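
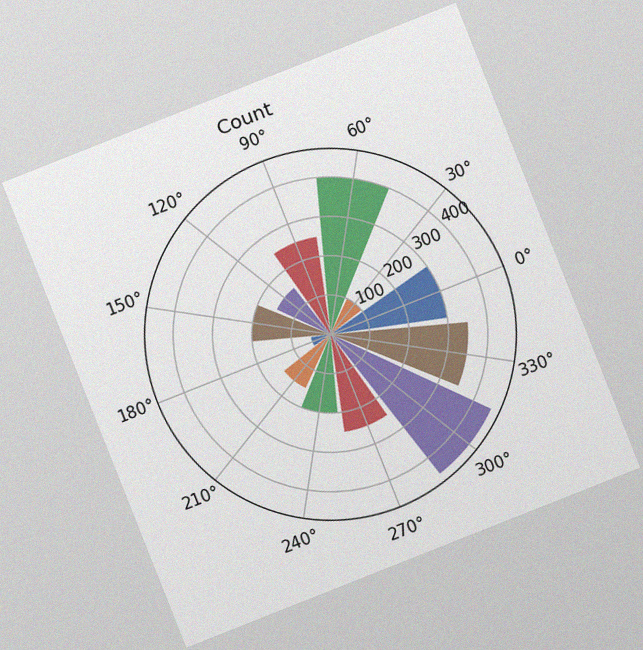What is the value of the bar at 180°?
The chart is tilted about 22° counter-clockwise, with some photo noise. The bar at 180° reaches 50 on the radial axis.

50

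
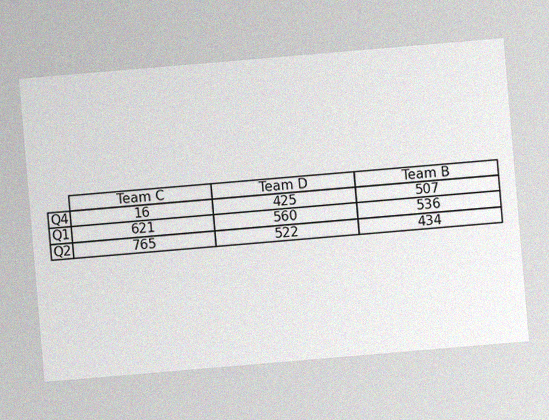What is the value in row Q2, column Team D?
522

The chart is tilted about 5° counter-clockwise, with some photo noise. The (Q2, Team D) cell reads 522.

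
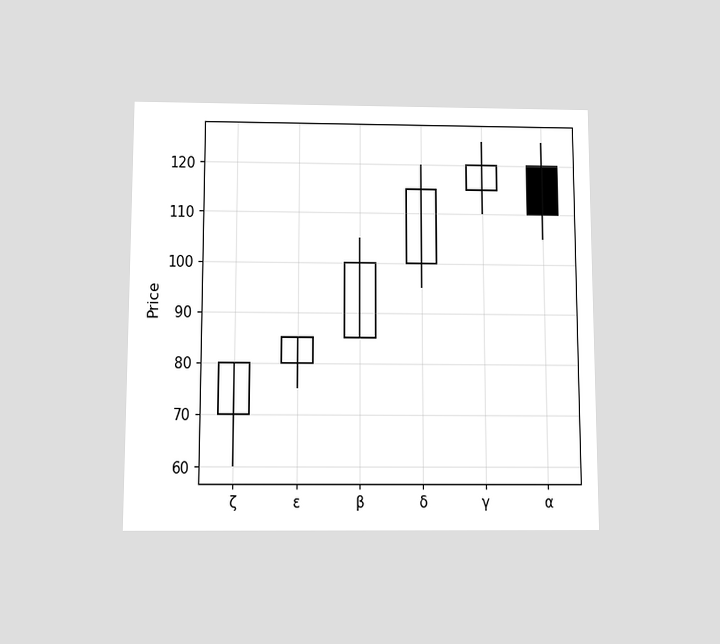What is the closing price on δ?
115

The chart is viewed slightly from below. The δ candle closes at 115.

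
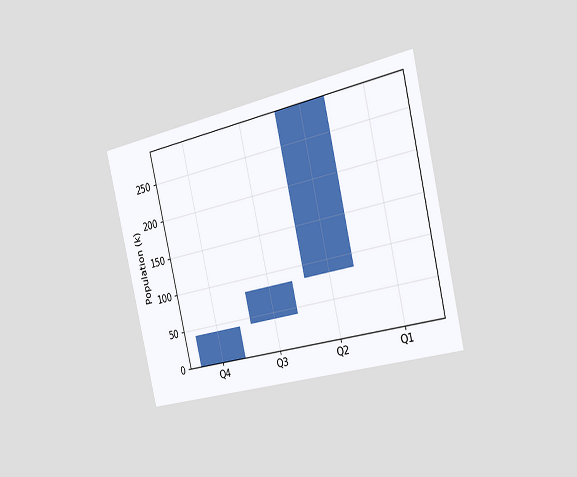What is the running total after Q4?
The chart is tilted about 13° counter-clockwise and viewed slightly from the right. After Q4 the running total reaches 42k.

42k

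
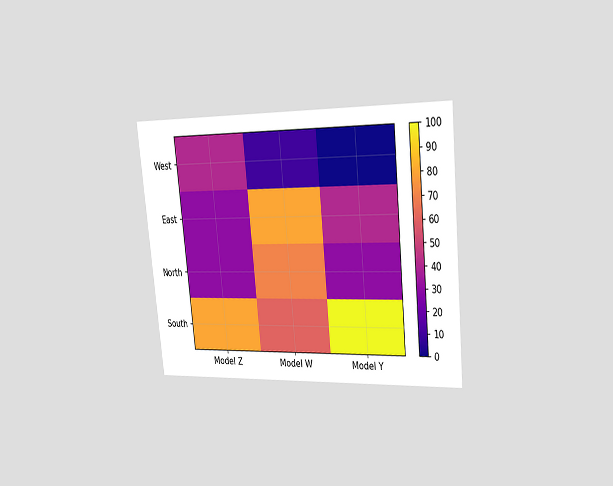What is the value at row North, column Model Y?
The chart is tilted about 6° counter-clockwise and viewed slightly from the right. Matching cell (North, Model Y) against the colorbar gives 30.

30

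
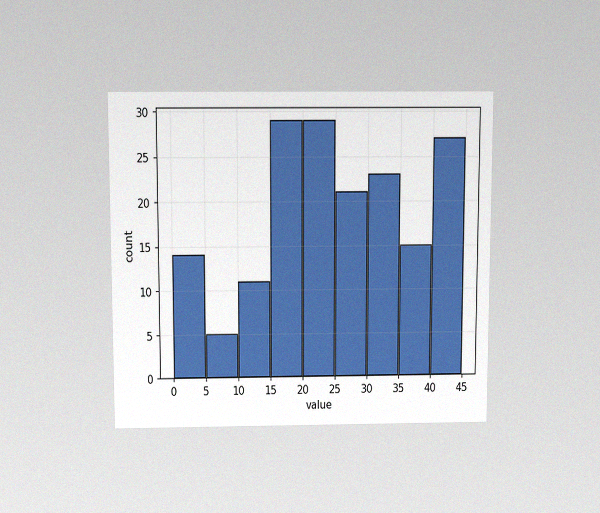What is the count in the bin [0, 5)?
14

The chart is viewed slightly from above, with some photo noise. The [0, 5) bin has height 14.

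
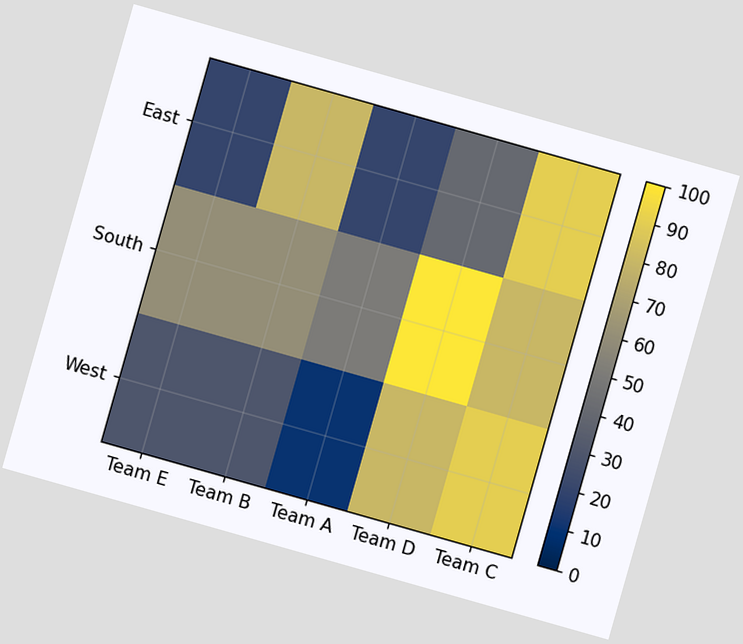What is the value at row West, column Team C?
90

The chart is tilted about 16° clockwise. Matching cell (West, Team C) against the colorbar gives 90.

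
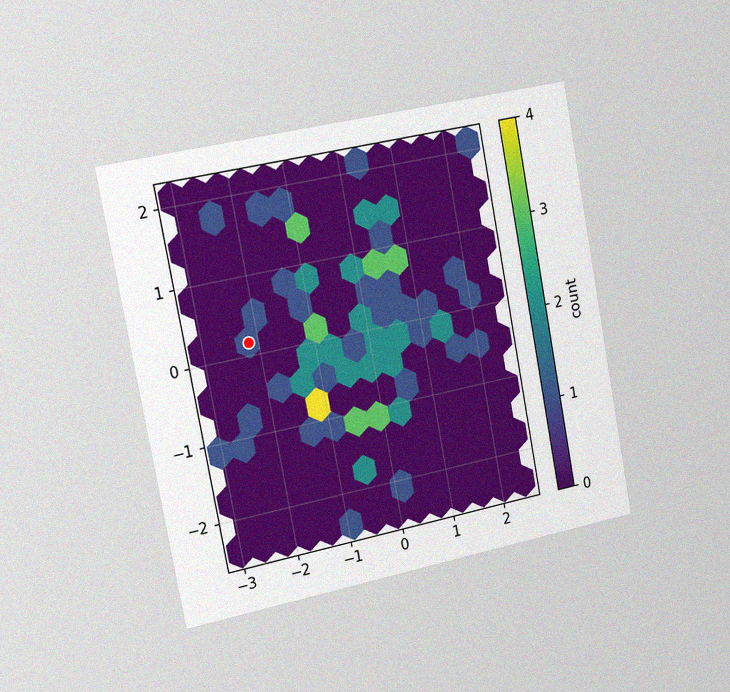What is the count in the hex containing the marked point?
The chart is tilted about 11° counter-clockwise and viewed slightly from the left, with some photo noise. The marked hex reads 1 on the colorbar.

1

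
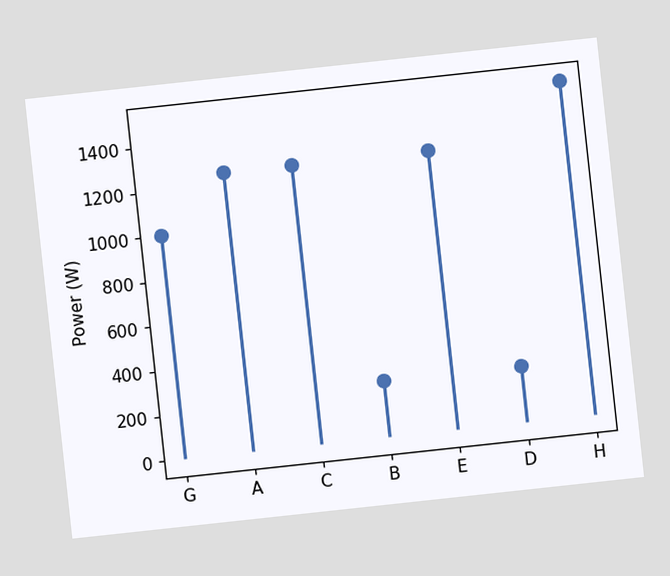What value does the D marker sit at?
250W

The chart is tilted about 6° counter-clockwise. The D marker sits at 250W.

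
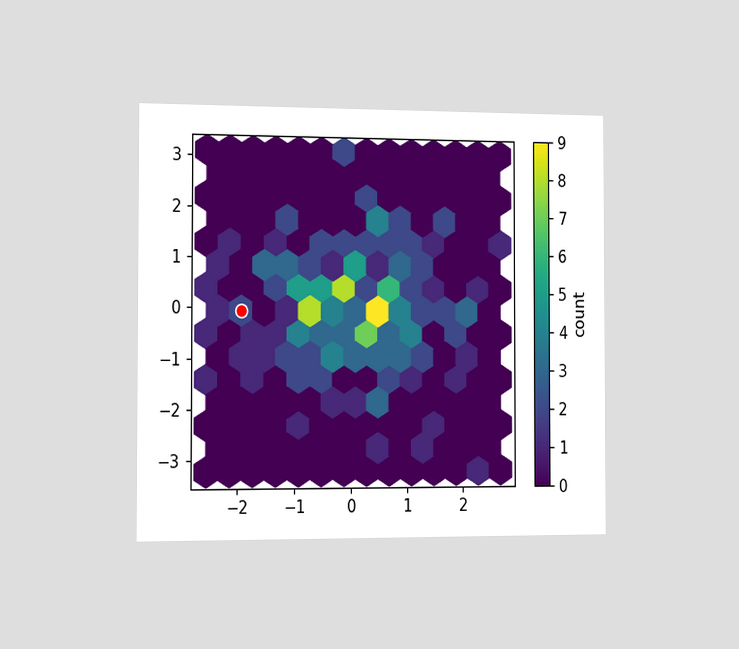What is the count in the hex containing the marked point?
2

The chart is viewed slightly from the left. The marked hex reads 2 on the colorbar.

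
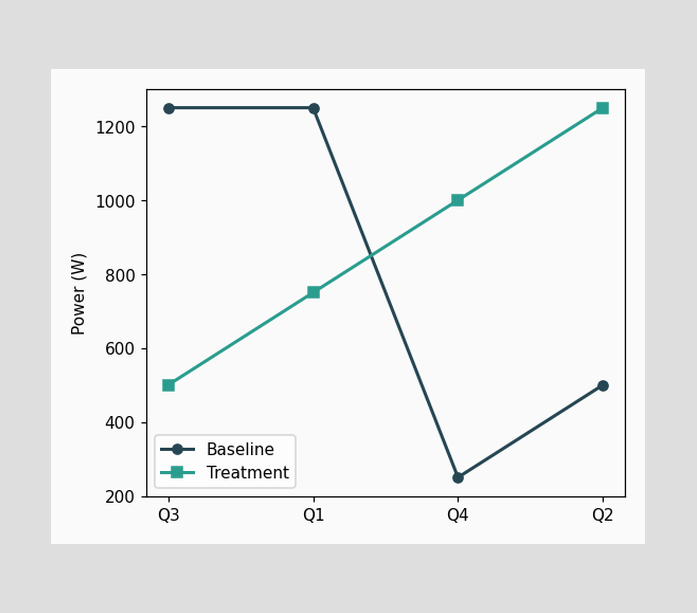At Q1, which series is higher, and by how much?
Baseline, by 500W

At Q1, Baseline sits above the other line by 500W.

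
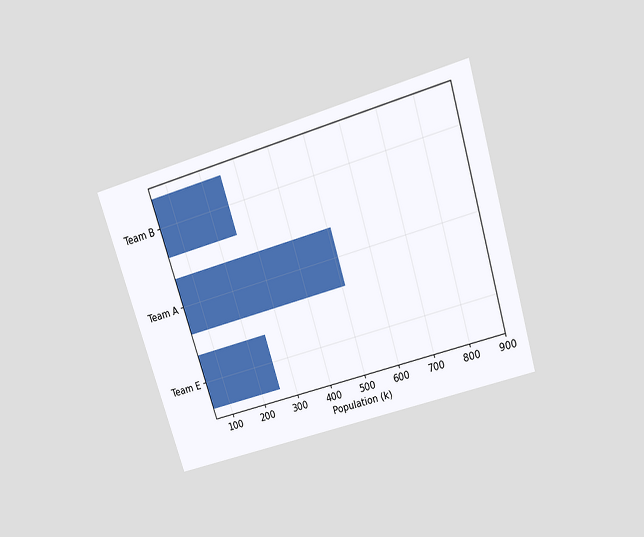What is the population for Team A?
The chart is tilted about 17° counter-clockwise and viewed slightly from above. Reading along the chart's x-axis, the Team A bar reaches 510k.

510k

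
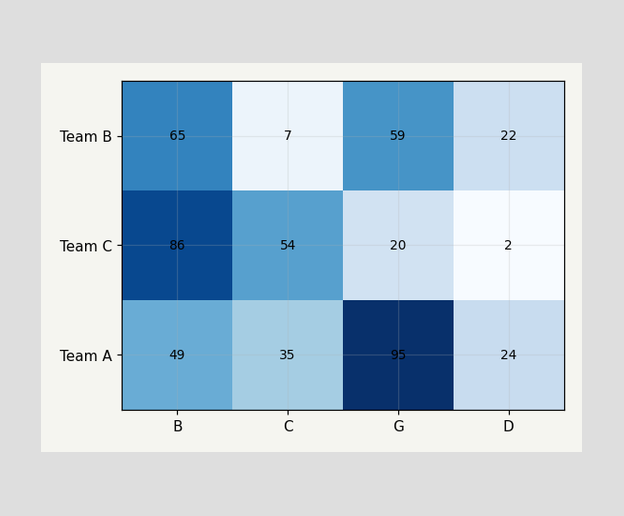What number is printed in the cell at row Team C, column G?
20

The (Team C, G) cell reads 20.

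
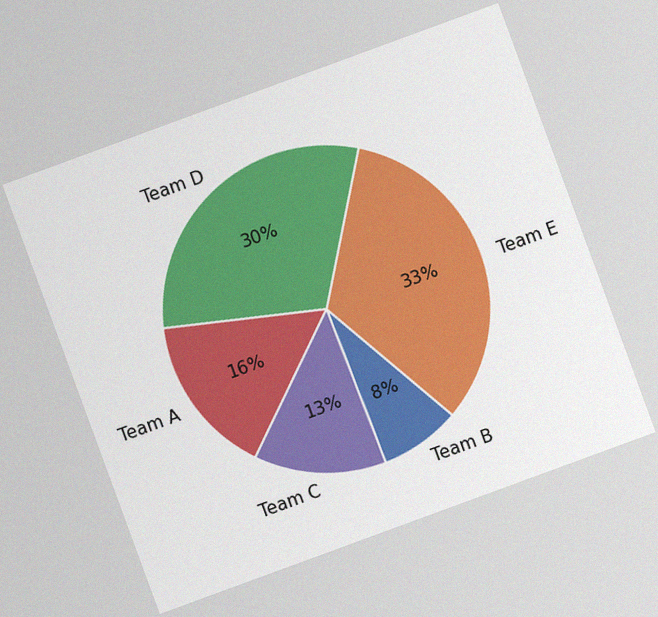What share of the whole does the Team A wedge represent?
The chart is tilted about 20° counter-clockwise, with some photo noise. The Team A slice takes up 16% of the pie.

16%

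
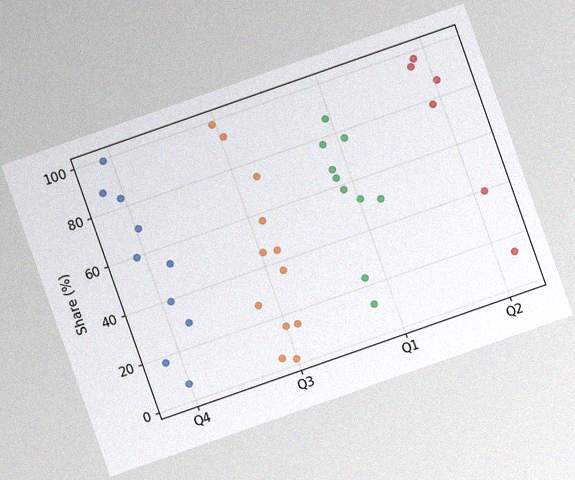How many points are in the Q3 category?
12

The chart is tilted about 19° counter-clockwise, with some photo noise. Counting the markers in the Q3 column gives 12.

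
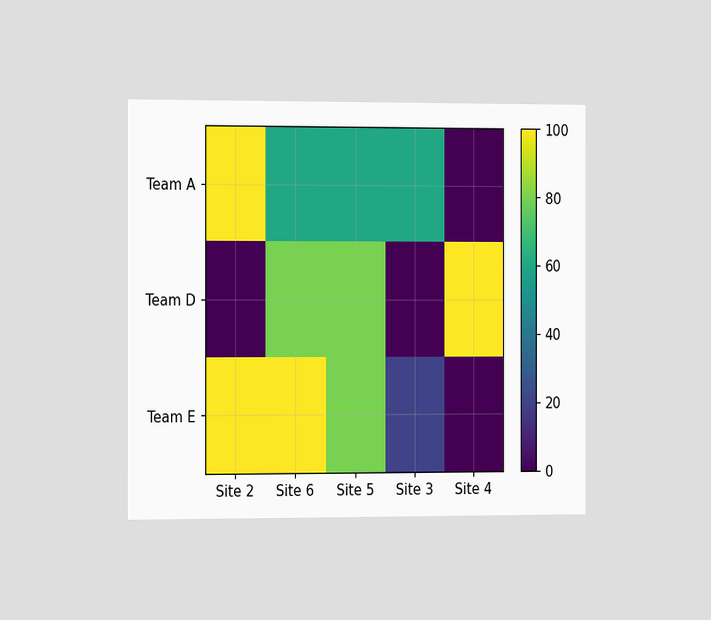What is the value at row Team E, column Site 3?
20

The chart is viewed slightly from the left. Matching cell (Team E, Site 3) against the colorbar gives 20.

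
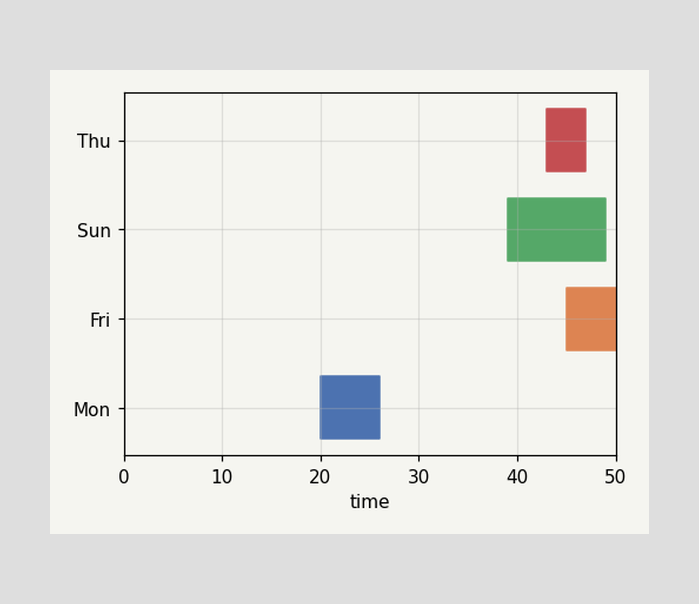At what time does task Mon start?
20

The Mon bar begins at t=20.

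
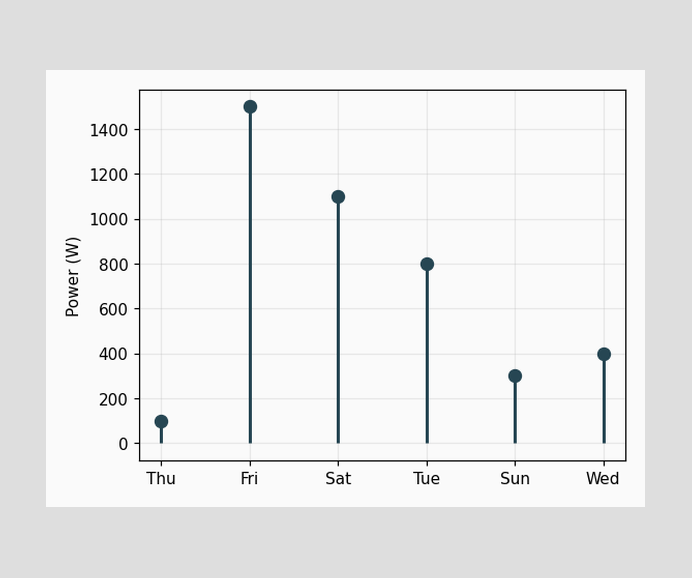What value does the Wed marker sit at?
400W

The Wed marker sits at 400W.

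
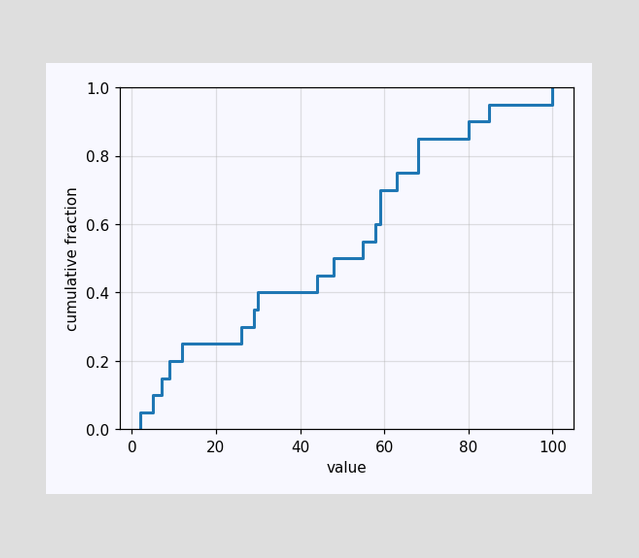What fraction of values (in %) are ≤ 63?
At x=63 the ECDF step is at 75%.

75%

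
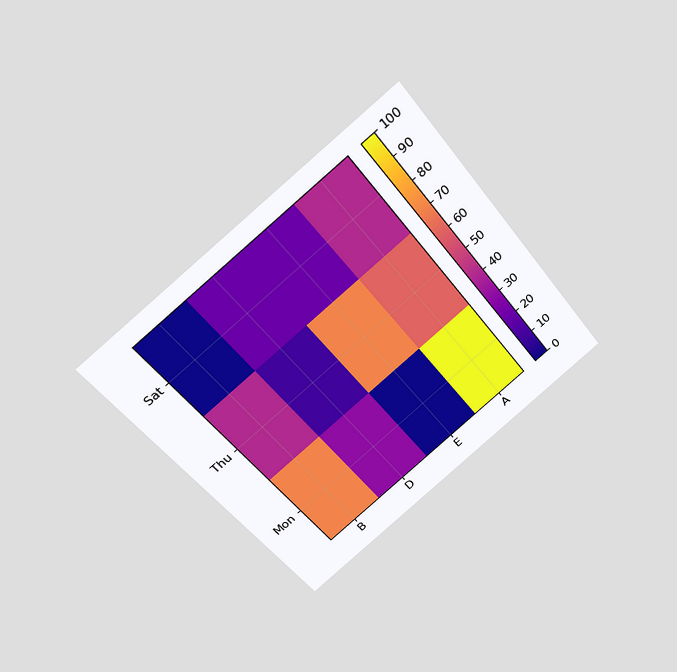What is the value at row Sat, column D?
20

The chart is tilted about 38° counter-clockwise and viewed slightly from above. Matching cell (Sat, D) against the colorbar gives 20.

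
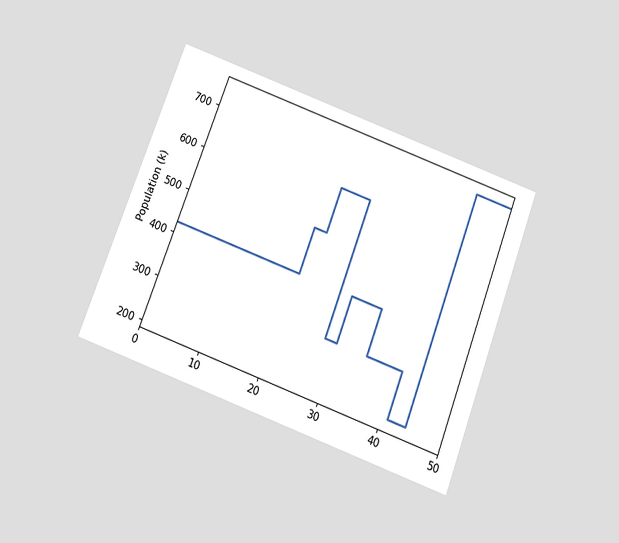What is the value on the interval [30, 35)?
The chart is tilted about 21° clockwise and viewed slightly from below. On [30, 35) the step sits at 424k.

424k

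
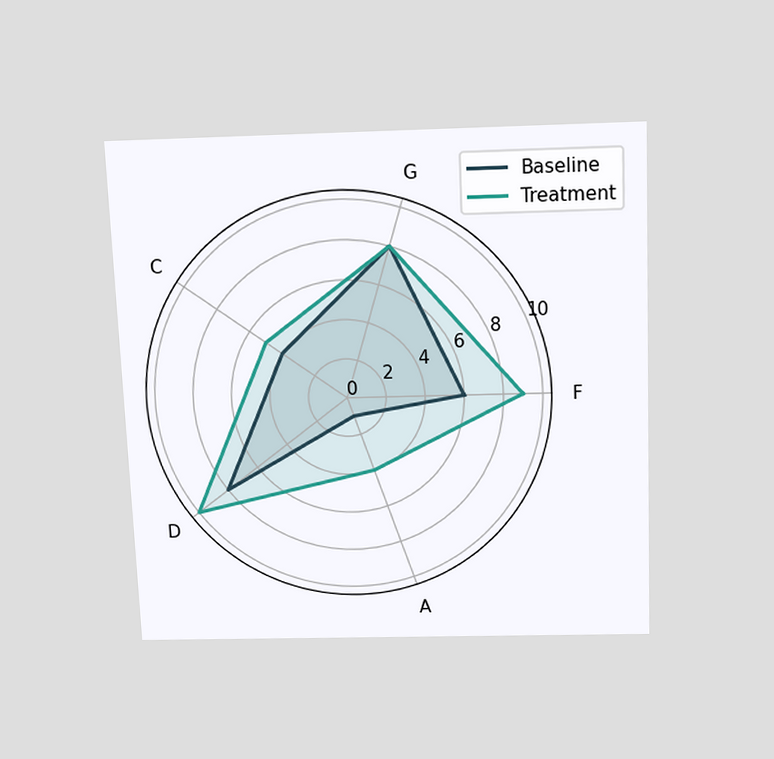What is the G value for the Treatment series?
The chart is tilted about 2° counter-clockwise and viewed slightly from above. On the G axis, Treatment reaches 8.

8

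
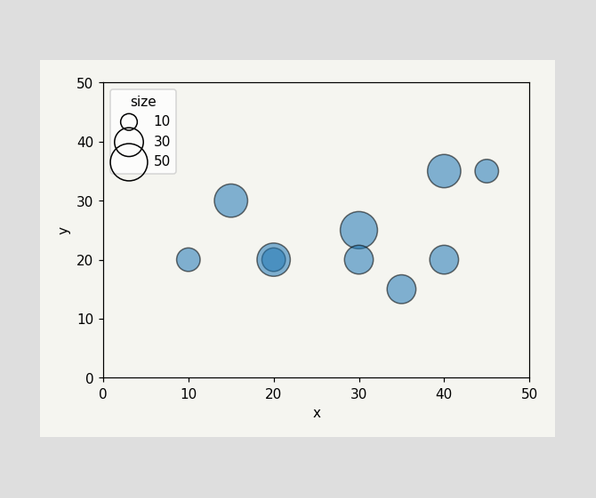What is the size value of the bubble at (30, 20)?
Matching the bubble at (30, 20) against the size legend gives 30.

30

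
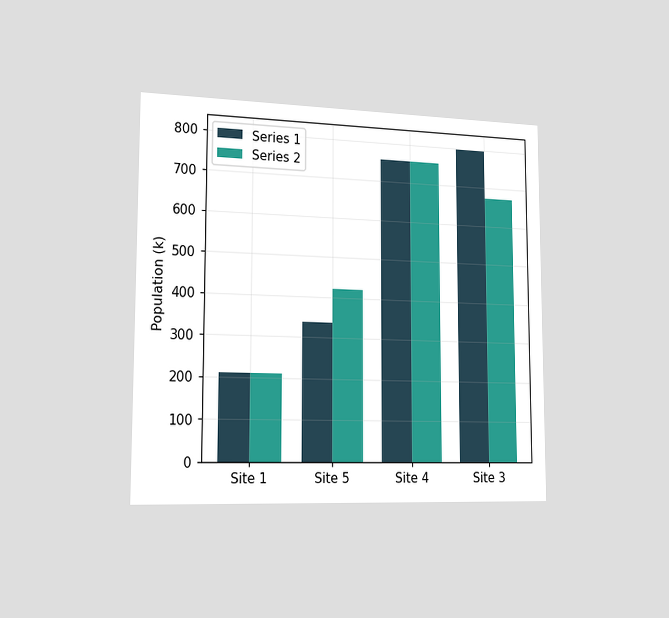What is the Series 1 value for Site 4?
The chart is viewed slightly from the left. The Series 1 bar at Site 4 reaches 756k on the y-axis.

756k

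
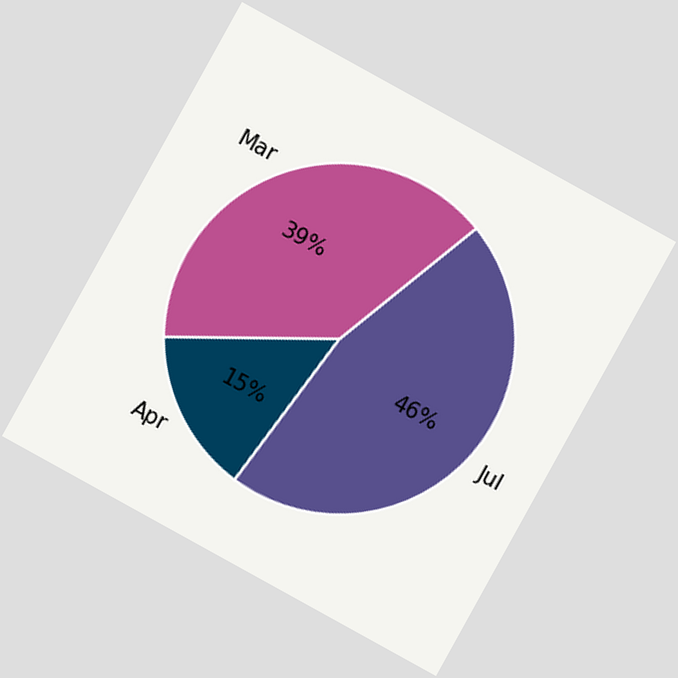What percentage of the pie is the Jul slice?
The chart is tilted about 29° clockwise. The Jul slice takes up 46% of the pie.

46%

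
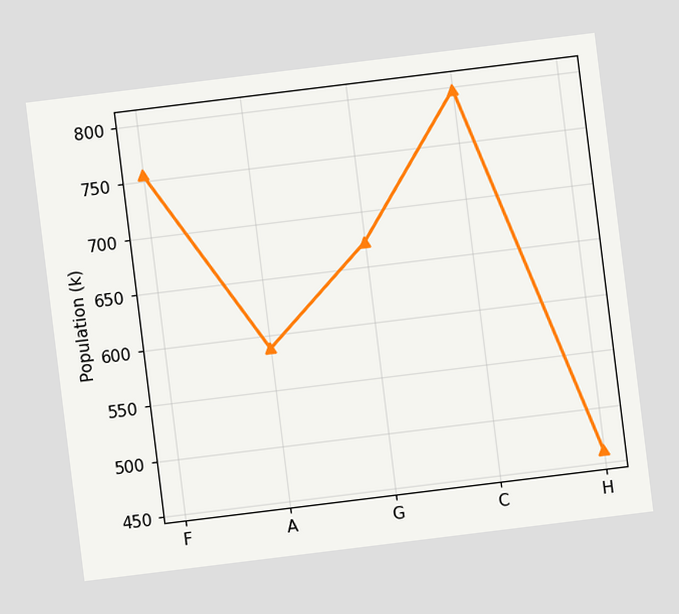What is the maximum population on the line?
The chart is tilted about 7° counter-clockwise. The highest point is at C, and reading across to the y-axis gives 798k.

798k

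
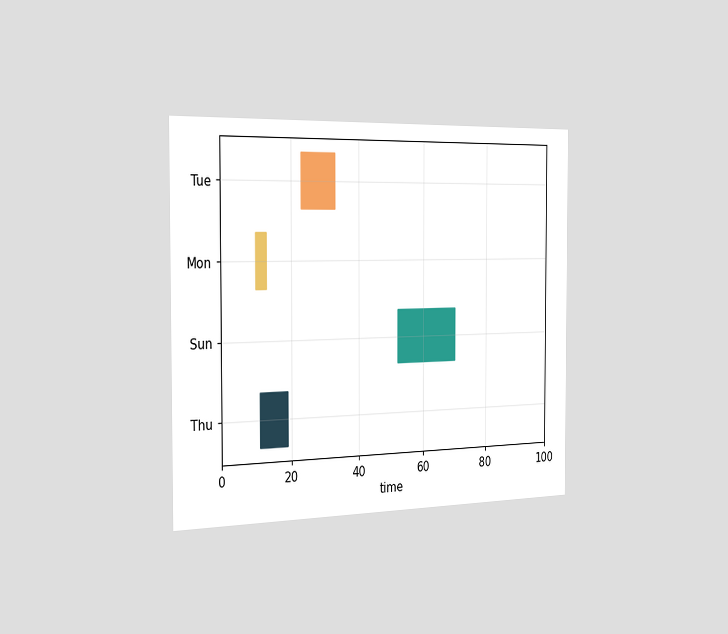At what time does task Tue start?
23

The chart is viewed slightly from the left. The Tue bar begins at t=23.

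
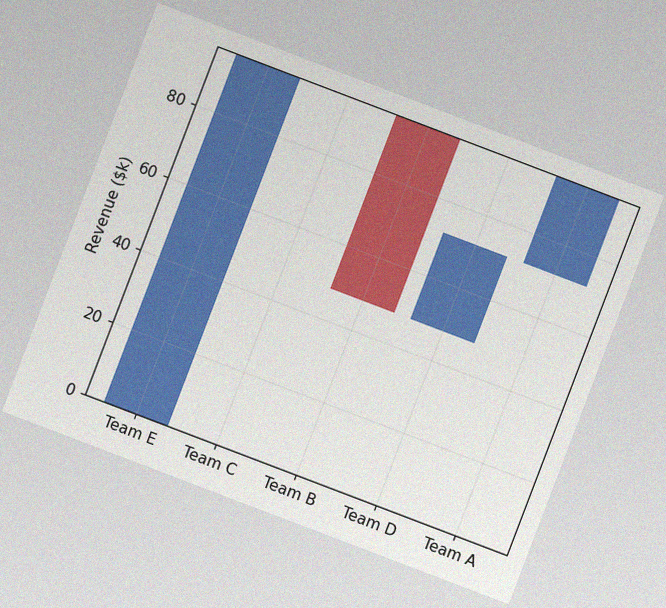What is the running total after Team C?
The chart is tilted about 21° clockwise, with some photo noise. After Team C the running total reaches $96k.

$96k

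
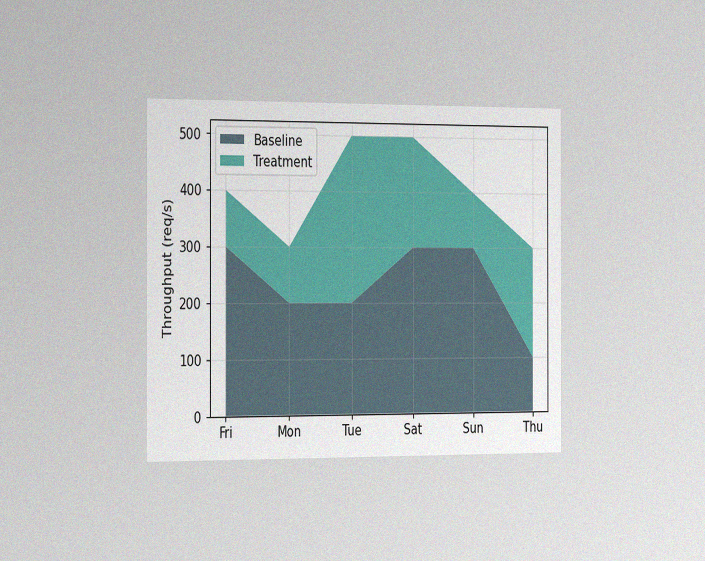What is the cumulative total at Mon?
The chart is viewed slightly from the left, with some photo noise. The stacked total at Mon reaches 300req/s.

300req/s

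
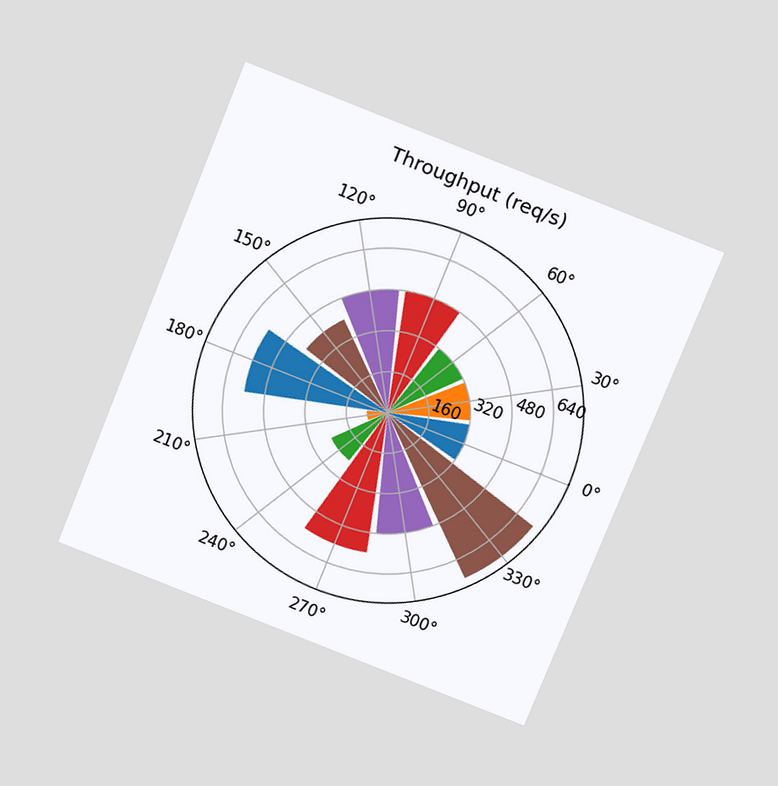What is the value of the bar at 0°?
The chart is tilted about 22° clockwise and viewed slightly from above. The bar at 0° reaches 320req/s on the radial axis.

320req/s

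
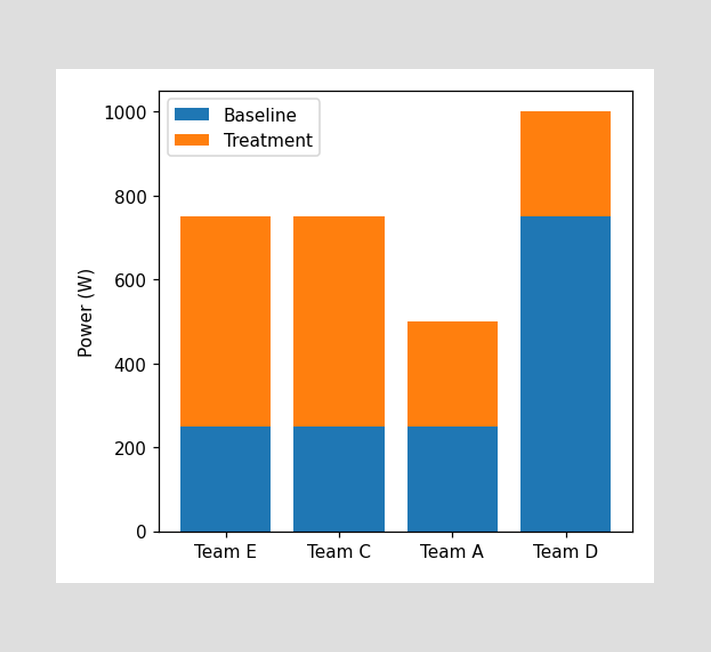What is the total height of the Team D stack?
The Team D stack's top reaches 1000W on the y-axis.

1000W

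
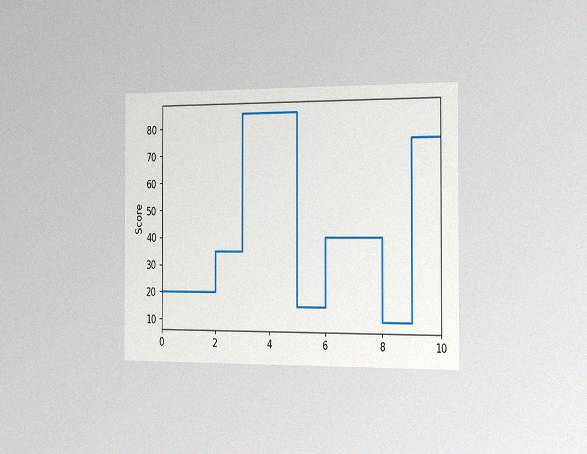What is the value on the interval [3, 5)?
85

The chart is viewed slightly from the right, with some photo noise. On [3, 5) the step sits at 85.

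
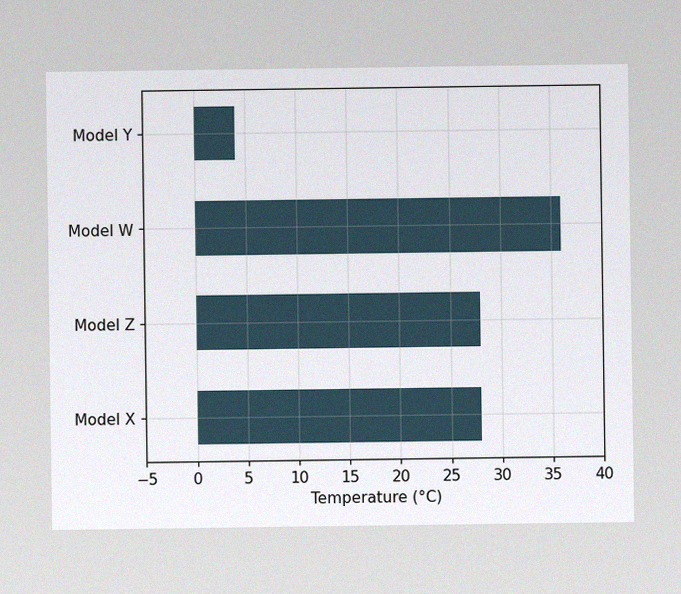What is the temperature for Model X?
The image has some photo noise and uneven lighting. Reading along the chart's x-axis, the Model X bar reaches 28°C.

28°C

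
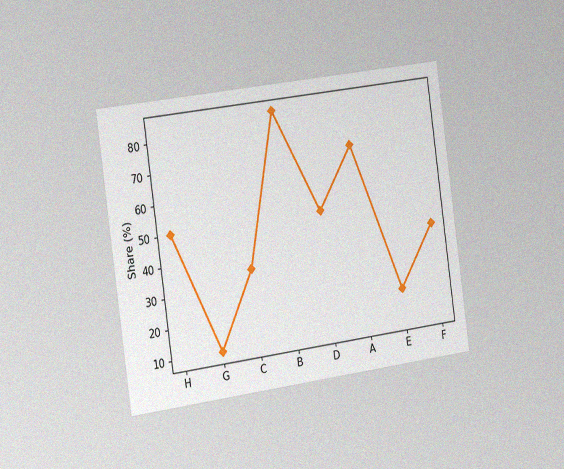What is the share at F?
40%

The chart is tilted about 8° counter-clockwise and viewed slightly from the left, with some photo noise. At F, the line is at 40%.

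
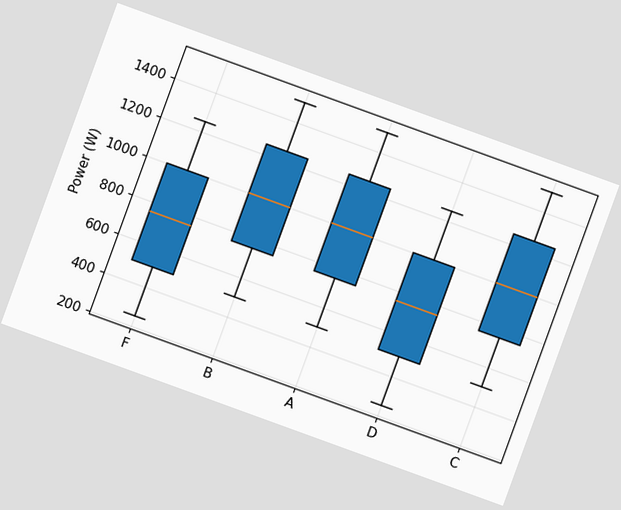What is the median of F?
750W

The chart is tilted about 20° clockwise. The median line in the F box sits at 750W.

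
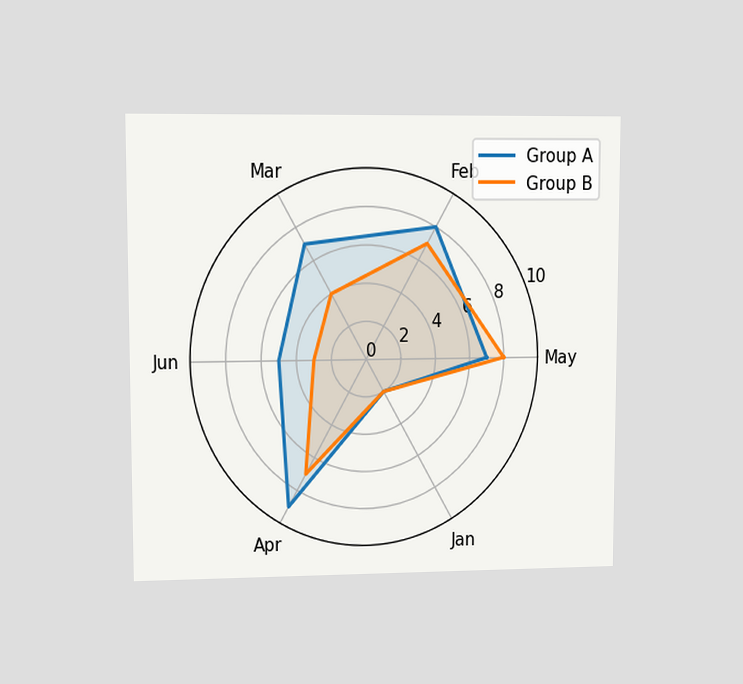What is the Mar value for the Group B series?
4

The chart is viewed at a slight angle. On the Mar axis, Group B reaches 4.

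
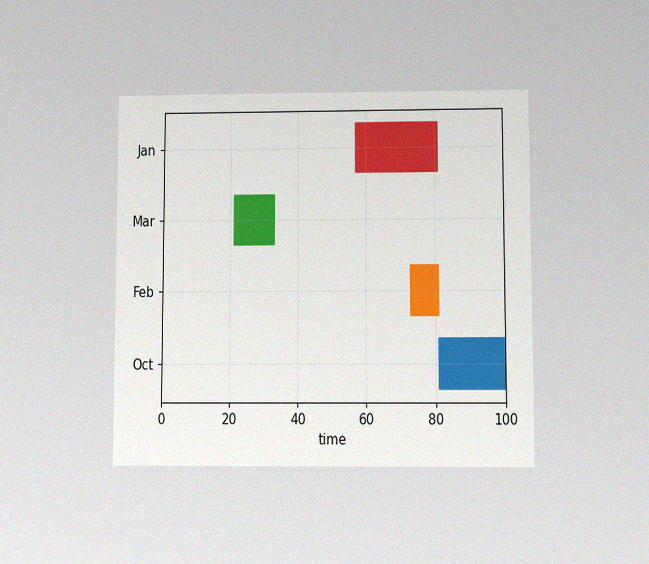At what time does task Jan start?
57

The chart is viewed at a slight angle, with some photo noise. The Jan bar begins at t=57.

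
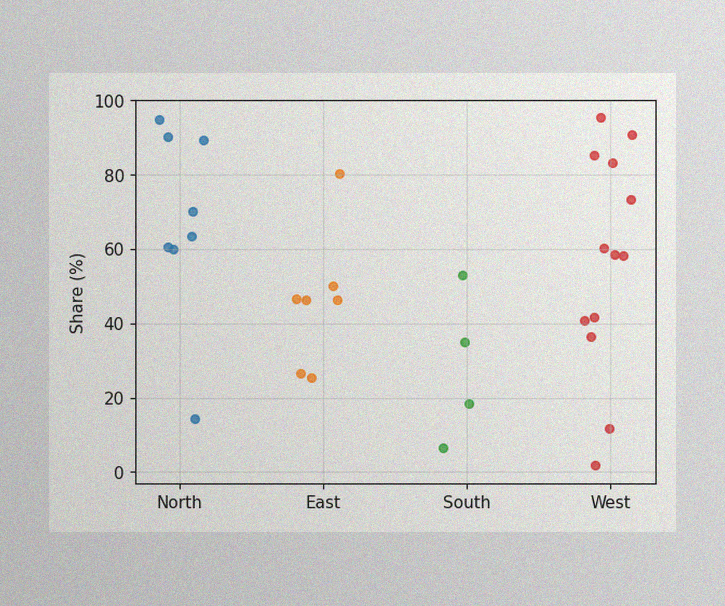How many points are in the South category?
4

The image has some photo noise and uneven lighting. Counting the markers in the South column gives 4.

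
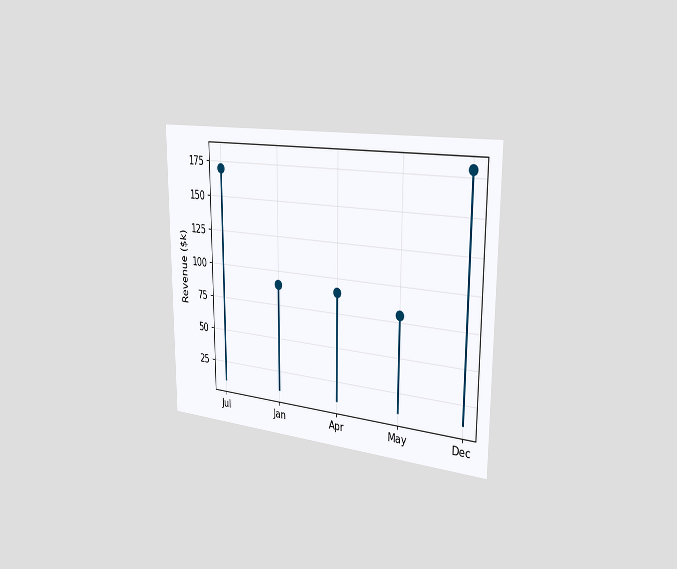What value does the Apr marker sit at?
$90k

The chart is viewed slightly from the right. The Apr marker sits at $90k.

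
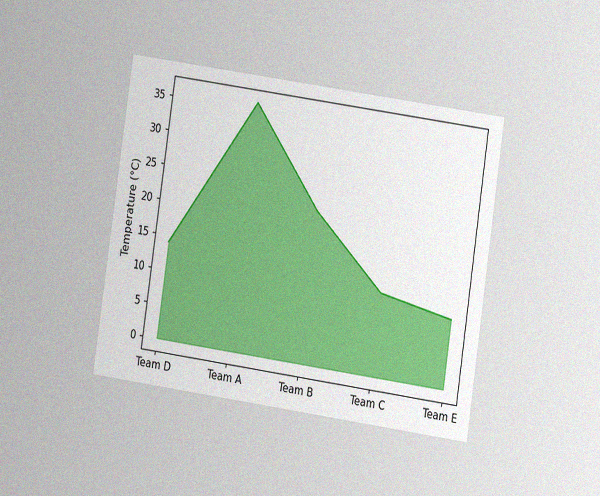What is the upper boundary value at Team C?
The chart is tilted about 8° clockwise and viewed at a slight angle, with some photo noise. At Team C the upper boundary is at 12°C.

12°C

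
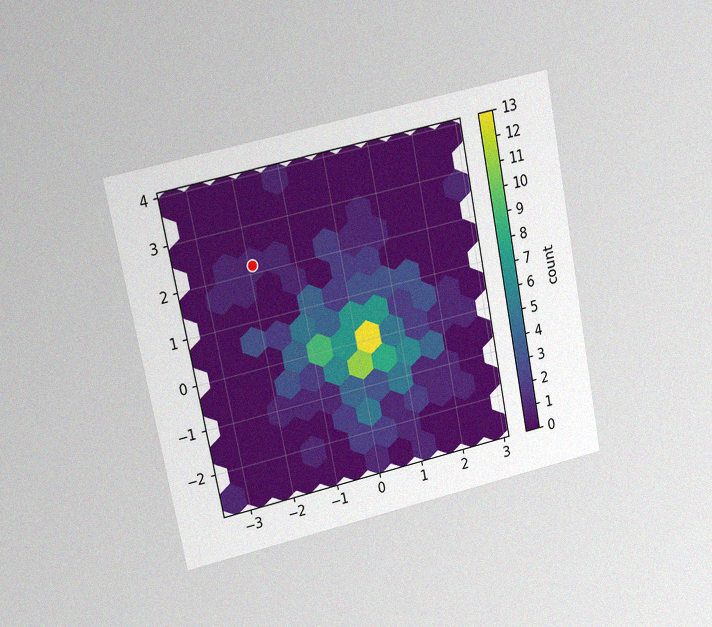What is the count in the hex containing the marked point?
1

The chart is tilted about 11° counter-clockwise and viewed at a slight angle, with some photo noise. The marked hex reads 1 on the colorbar.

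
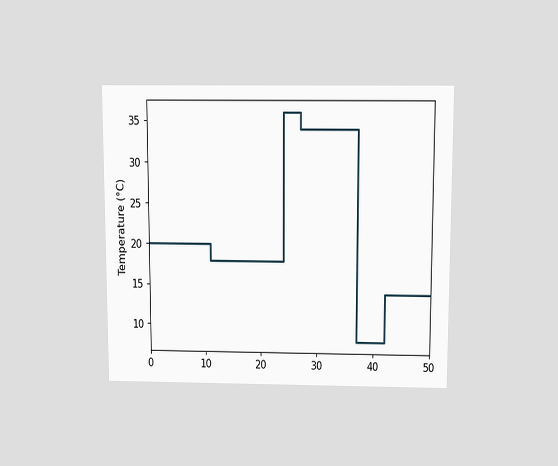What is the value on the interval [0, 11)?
20°C

The chart is viewed slightly from above. On [0, 11) the step sits at 20°C.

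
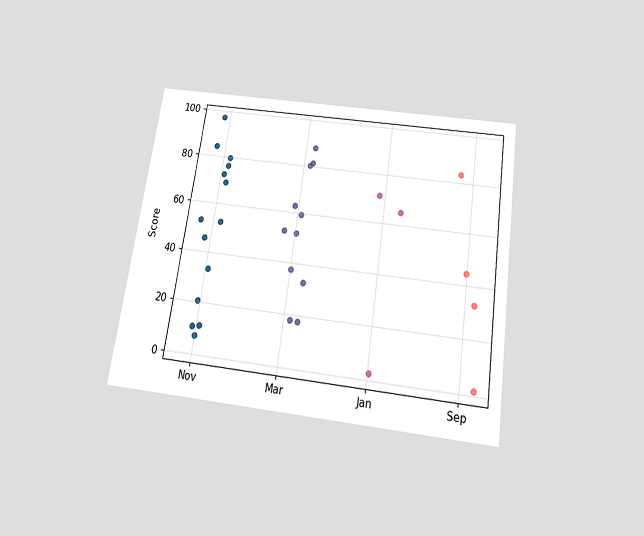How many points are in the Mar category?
11

The chart is tilted about 8° clockwise and viewed slightly from below. Counting the markers in the Mar column gives 11.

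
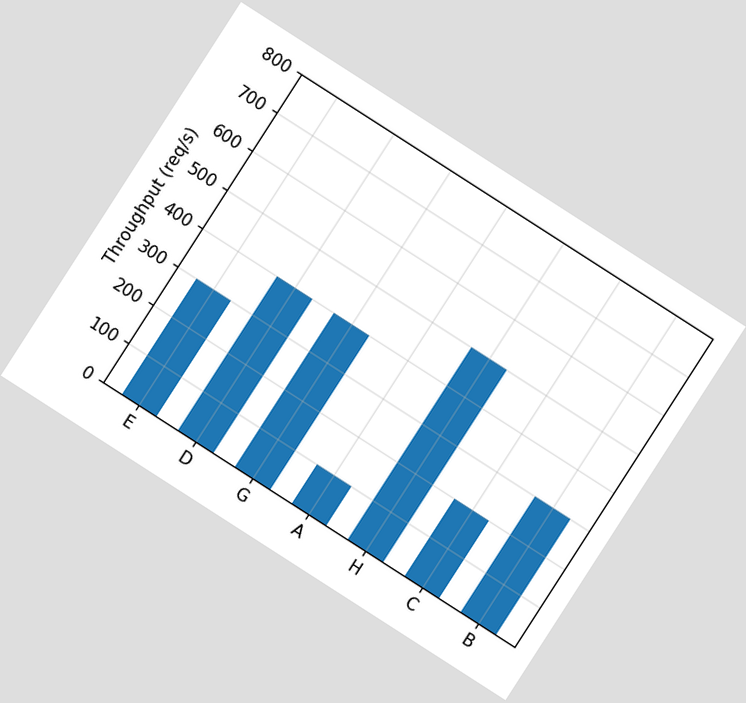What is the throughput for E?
The chart is tilted about 33° clockwise. Reading along the chart's y-axis, the E bar reaches 300req/s.

300req/s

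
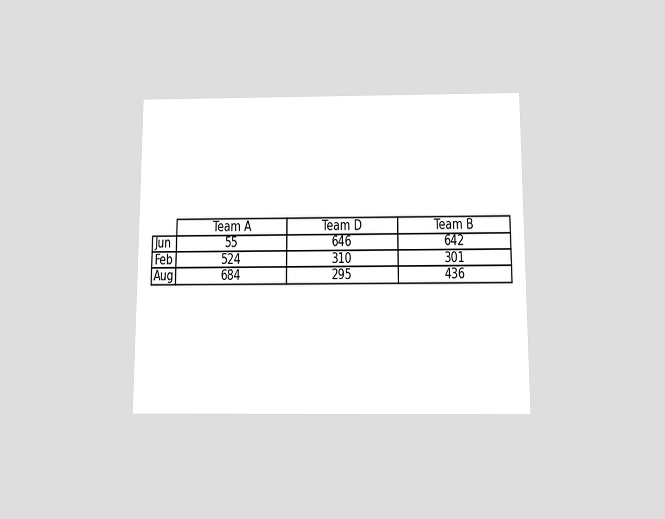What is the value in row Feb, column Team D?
The chart is viewed slightly from below. The (Feb, Team D) cell reads 310.

310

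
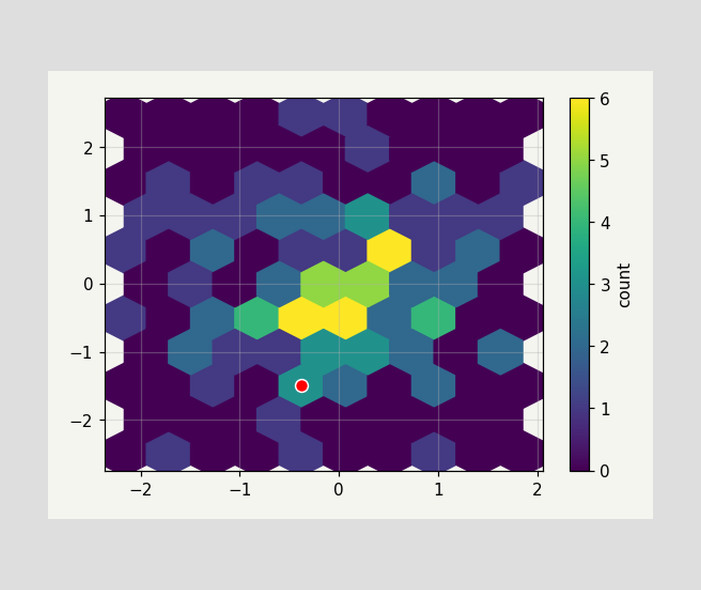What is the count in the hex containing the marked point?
3

The marked hex reads 3 on the colorbar.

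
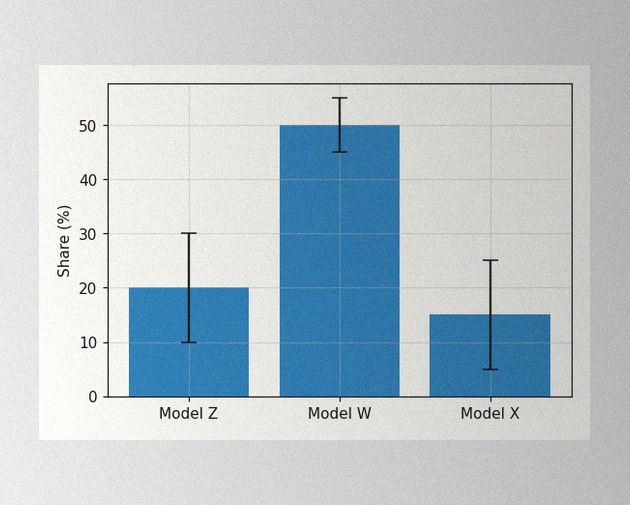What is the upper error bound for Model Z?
The image has some photo noise and uneven lighting. The Model Z bar's upper whisker reaches 30%.

30%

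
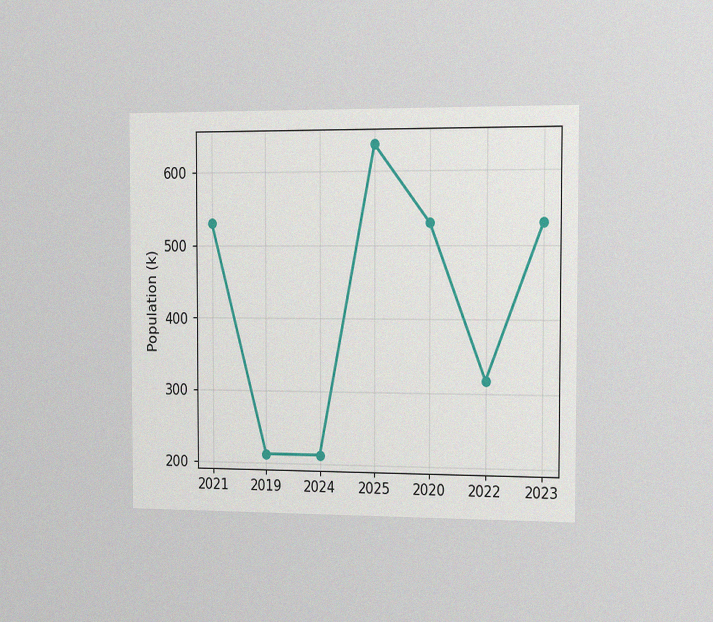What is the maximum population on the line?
The chart is viewed slightly from the right, with some photo noise. The highest point is at 2025, and reading across to the y-axis gives 636k.

636k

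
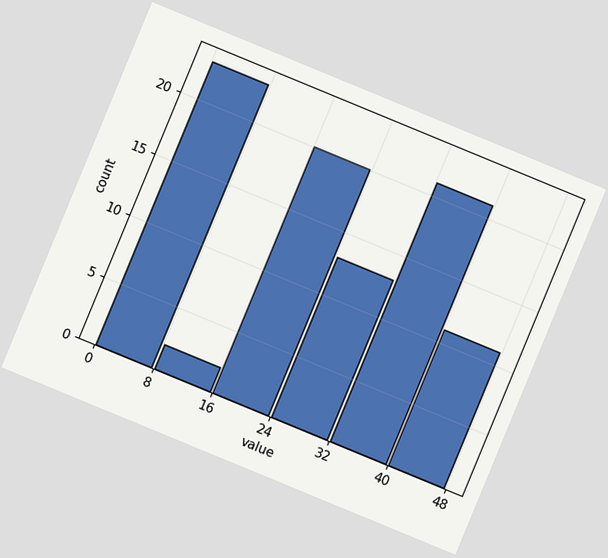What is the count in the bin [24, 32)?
13

The chart is tilted about 22° clockwise. The [24, 32) bin has height 13.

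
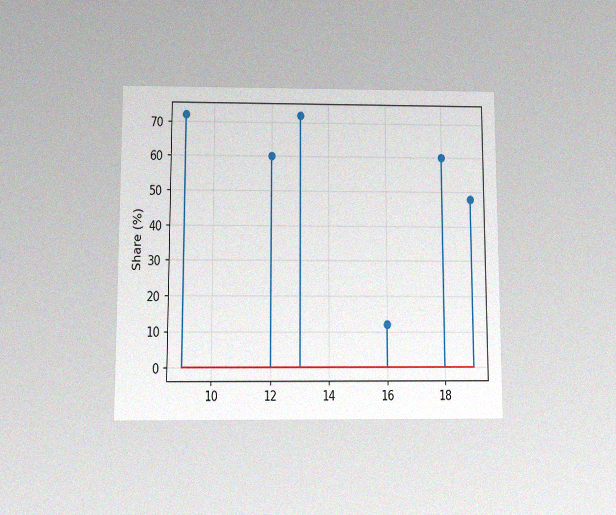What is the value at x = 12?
60%

The chart is viewed slightly from below, with some photo noise. The stem at x=12 reaches 60%.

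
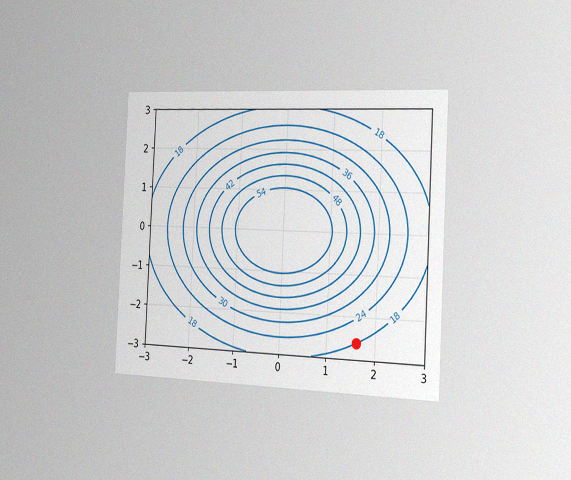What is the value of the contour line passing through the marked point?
18

The chart is tilted about 3° clockwise and viewed slightly from the right, with some photo noise. The marked point sits on the contour labelled 18.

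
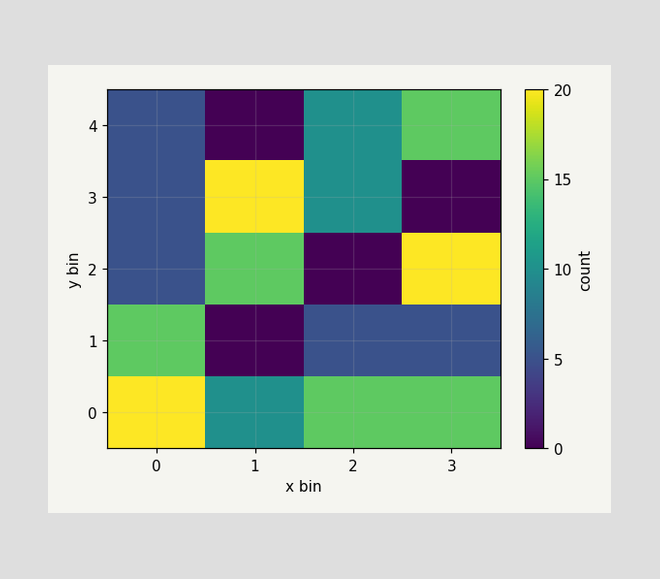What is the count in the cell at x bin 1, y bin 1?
0

Matching the cell (1, 1) against the colorbar gives 0.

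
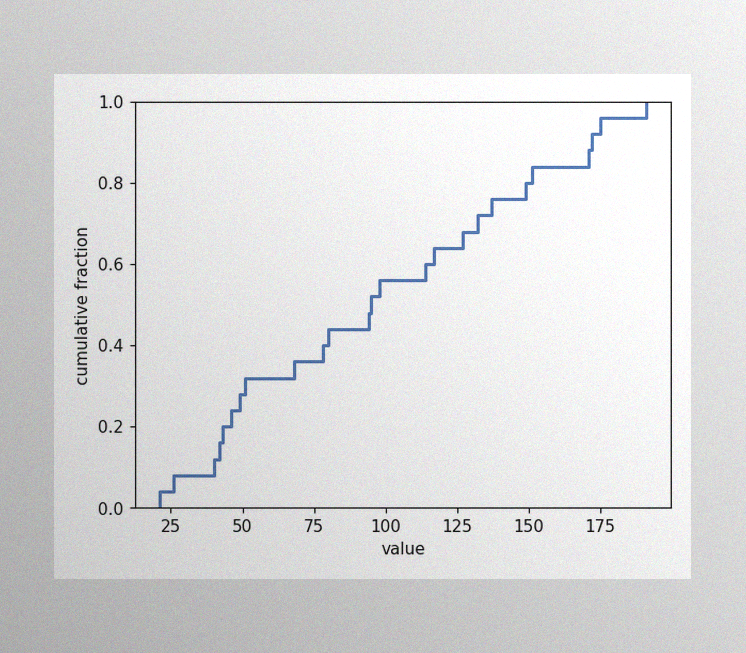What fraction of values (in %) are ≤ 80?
44%

The image has some photo noise and uneven lighting. At x=80 the ECDF step is at 44%.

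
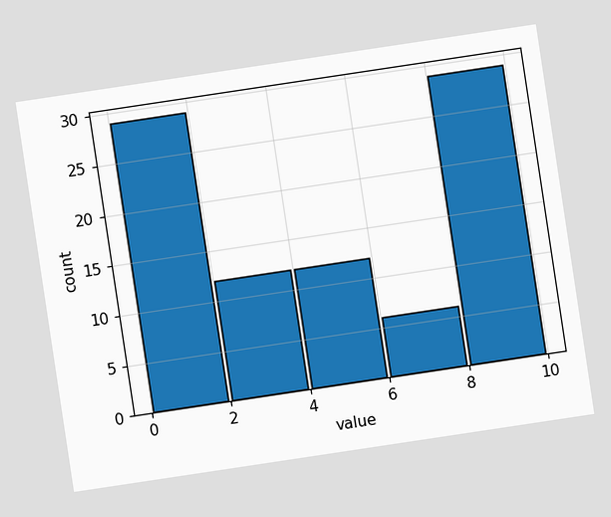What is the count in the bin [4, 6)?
The chart is tilted about 9° counter-clockwise. The [4, 6) bin has height 12.

12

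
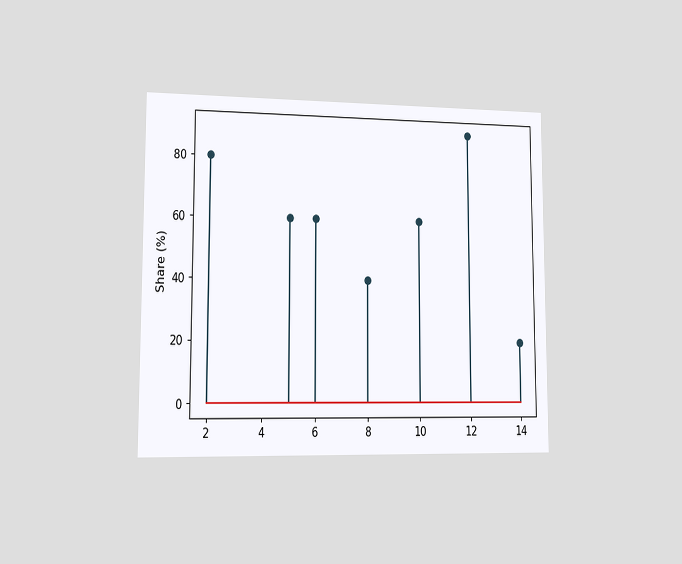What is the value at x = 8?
40%

The chart is viewed slightly from the left. The stem at x=8 reaches 40%.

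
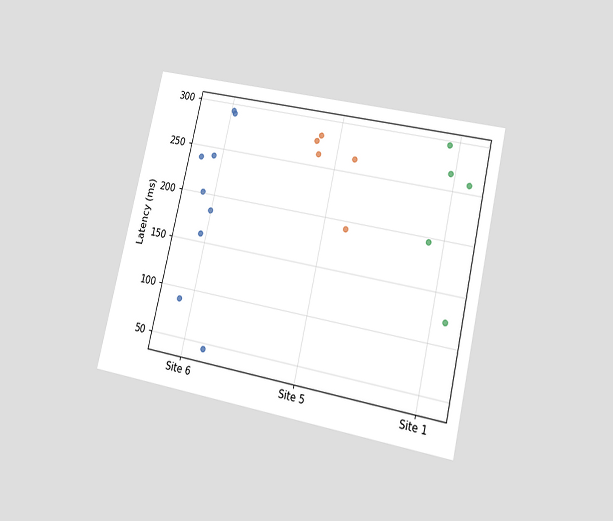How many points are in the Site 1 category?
5

The chart is tilted about 13° clockwise and viewed at a slight angle. Counting the markers in the Site 1 column gives 5.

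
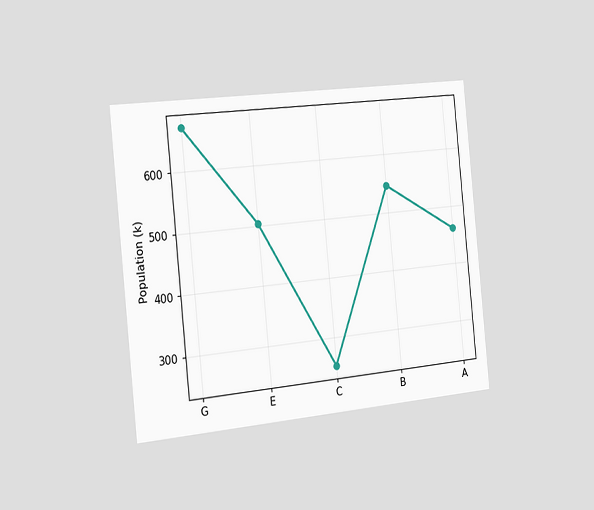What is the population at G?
The chart is tilted about 6° counter-clockwise and viewed slightly from the left. At G, the line is at 672k.

672k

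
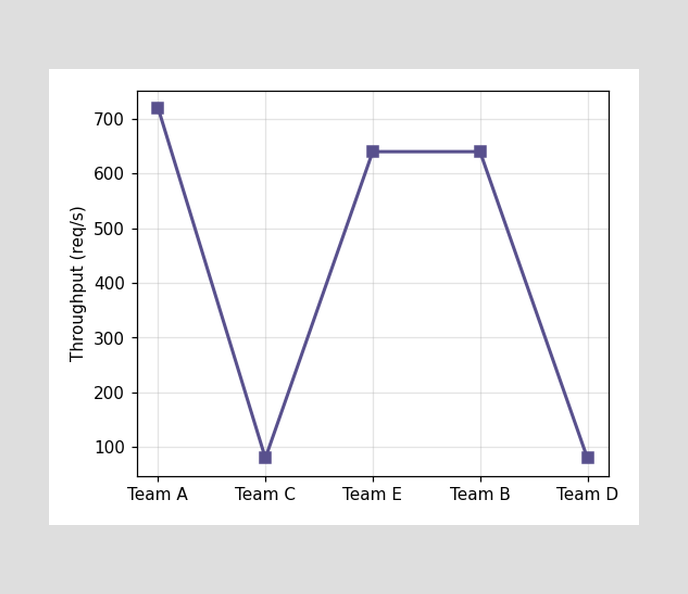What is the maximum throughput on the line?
The highest point is at Team A, and reading across to the y-axis gives 720req/s.

720req/s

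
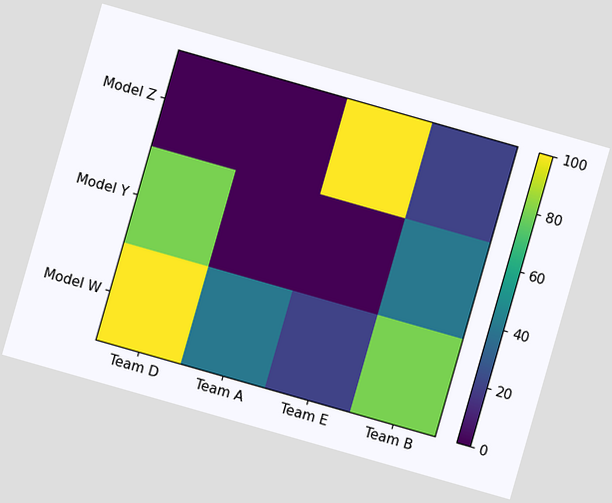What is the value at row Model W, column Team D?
100

The chart is tilted about 16° clockwise. Matching cell (Model W, Team D) against the colorbar gives 100.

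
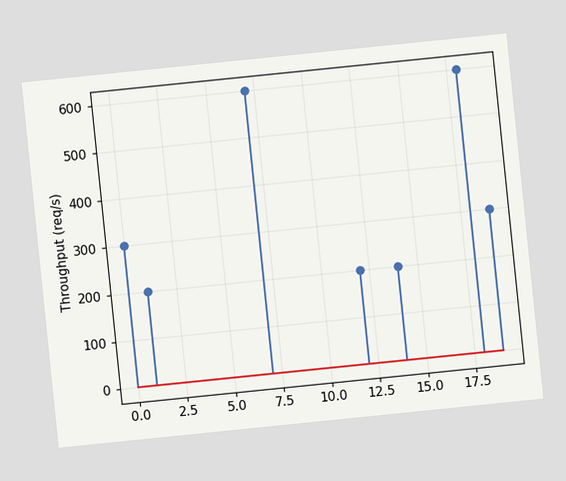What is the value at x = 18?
The chart is tilted about 6° counter-clockwise. The stem at x=18 reaches 600req/s.

600req/s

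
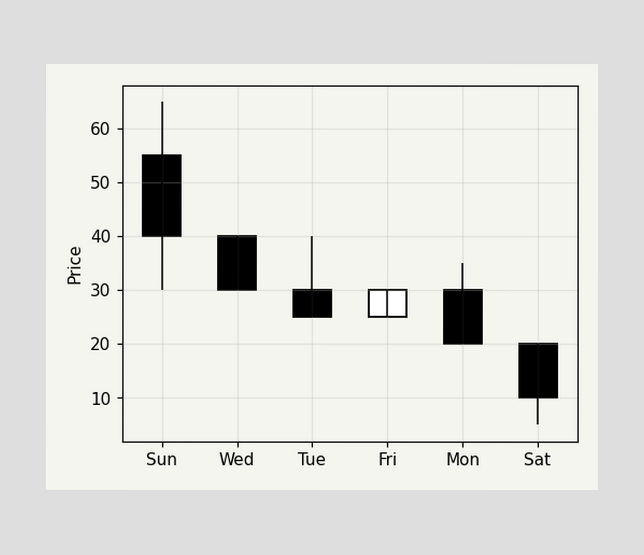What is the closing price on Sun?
40

The Sun candle closes at 40.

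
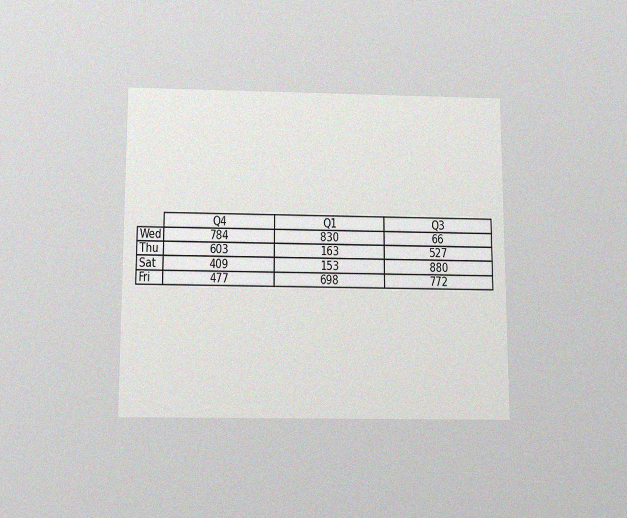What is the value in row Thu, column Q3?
527

The chart is viewed slightly from below, with some photo noise. The (Thu, Q3) cell reads 527.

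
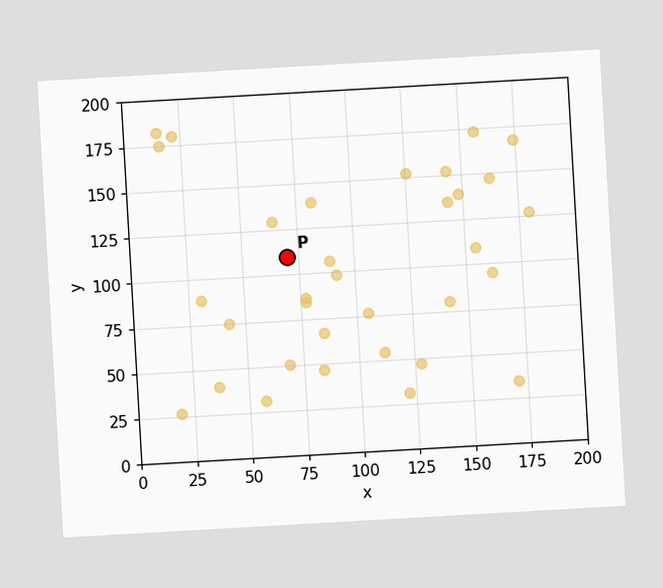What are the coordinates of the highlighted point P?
(70, 110)

The chart is tilted about 3° counter-clockwise. Following the gridlines from P to each axis, P sits at (70, 110).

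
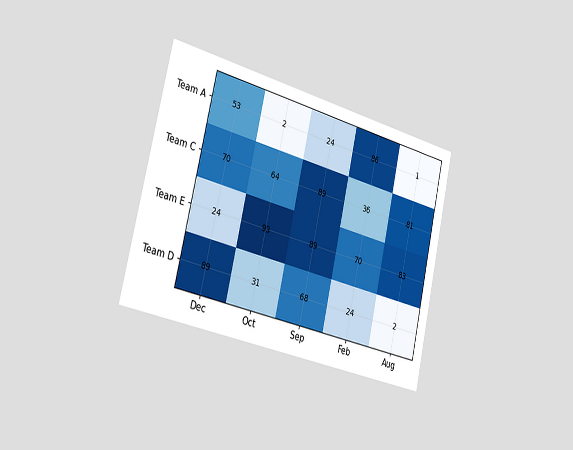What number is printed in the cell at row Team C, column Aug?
81

The chart is tilted about 13° clockwise and viewed slightly from the left. The (Team C, Aug) cell reads 81.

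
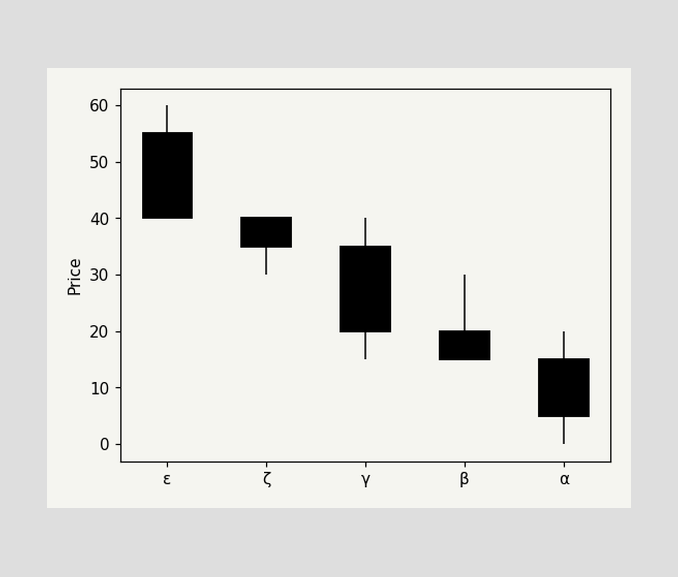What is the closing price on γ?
The γ candle closes at 20.

20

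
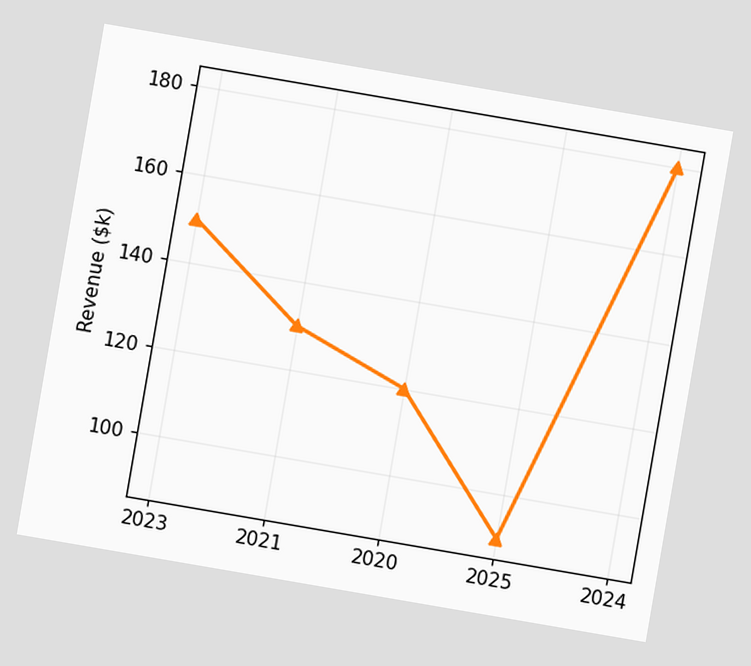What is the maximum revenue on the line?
The chart is tilted about 10° clockwise. The highest point is at 2024, and reading across to the y-axis gives $180k.

$180k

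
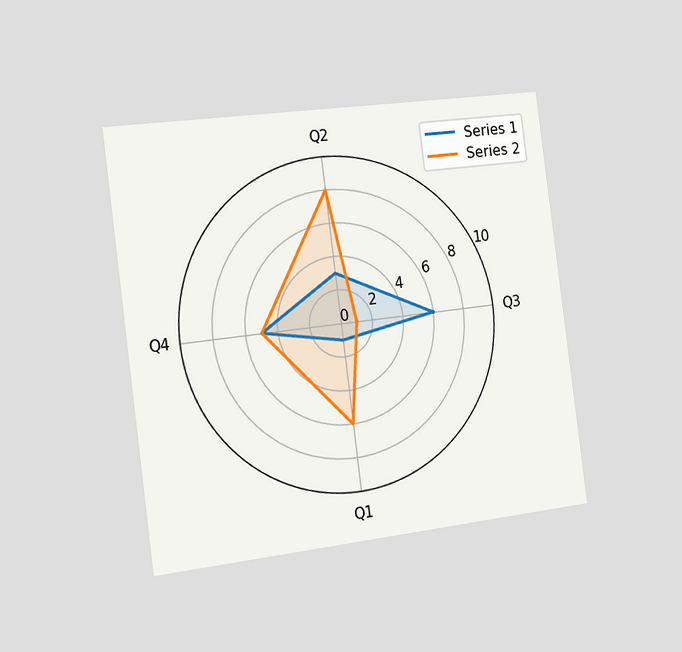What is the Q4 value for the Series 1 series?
5

The chart is tilted about 7° counter-clockwise and viewed slightly from the left. On the Q4 axis, Series 1 reaches 5.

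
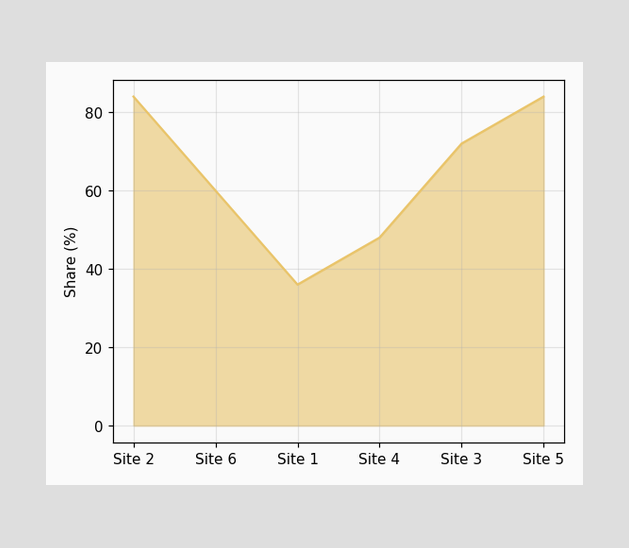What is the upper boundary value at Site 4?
At Site 4 the upper boundary is at 48%.

48%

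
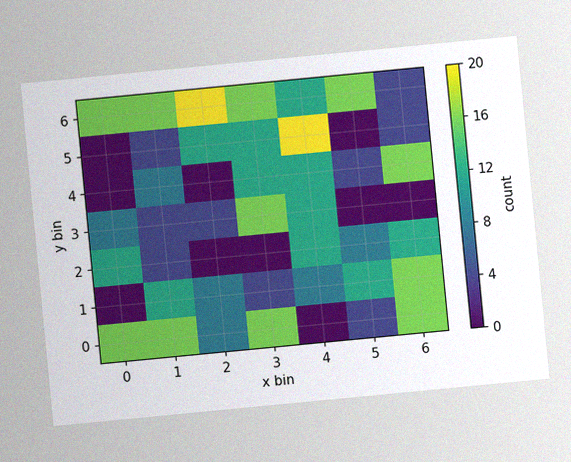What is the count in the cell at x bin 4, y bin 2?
The chart is tilted about 5° counter-clockwise, with some photo noise. Matching the cell (4, 2) against the colorbar gives 12.

12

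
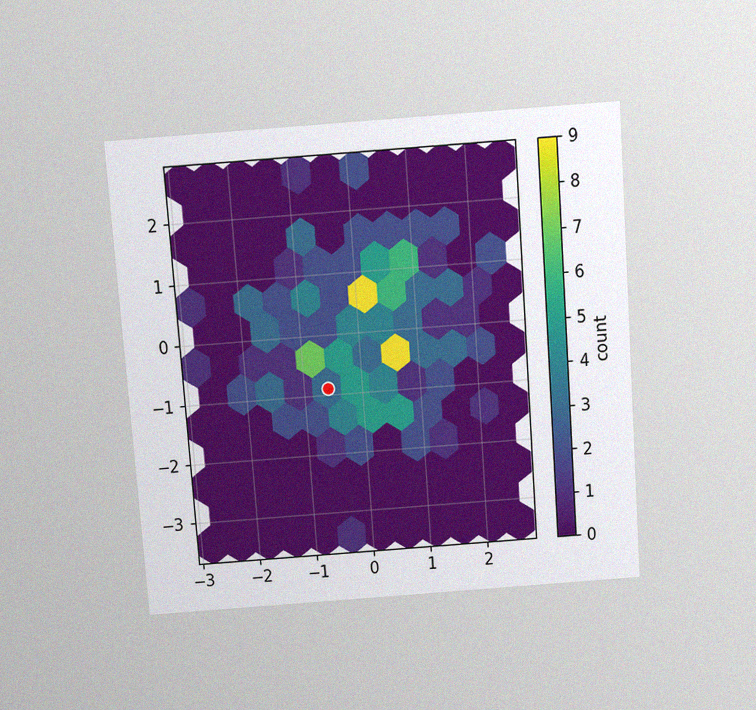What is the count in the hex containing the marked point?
The chart is tilted about 4° counter-clockwise and viewed slightly from above, with some photo noise. The marked hex reads 3 on the colorbar.

3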